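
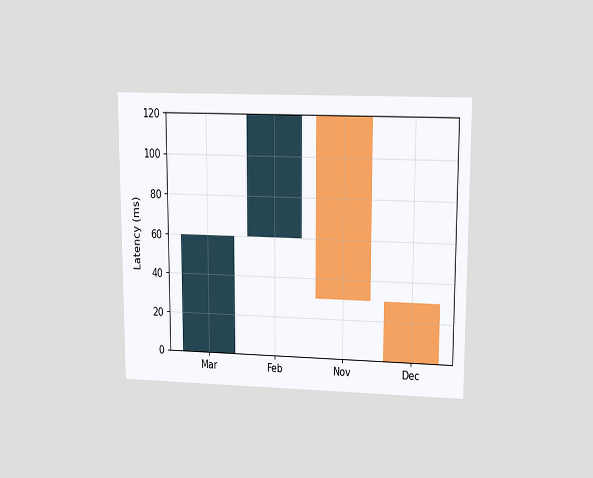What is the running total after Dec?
0ms

The chart is viewed at a slight angle. After Dec the running total reaches 0ms.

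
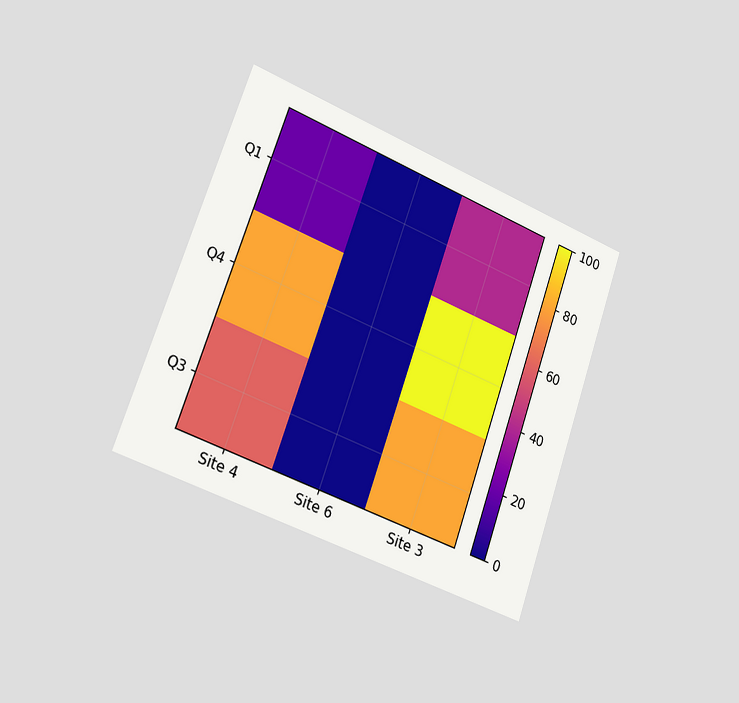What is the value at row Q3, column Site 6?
0

The chart is tilted about 19° clockwise and viewed slightly from the left. Matching cell (Q3, Site 6) against the colorbar gives 0.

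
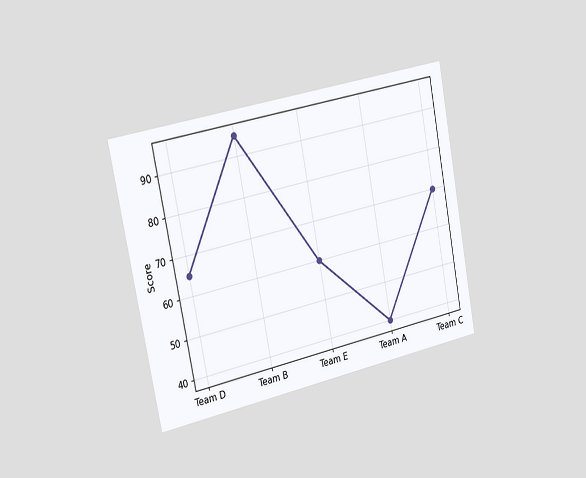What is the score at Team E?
60

The chart is tilted about 11° counter-clockwise and viewed slightly from the left. At Team E, the line is at 60.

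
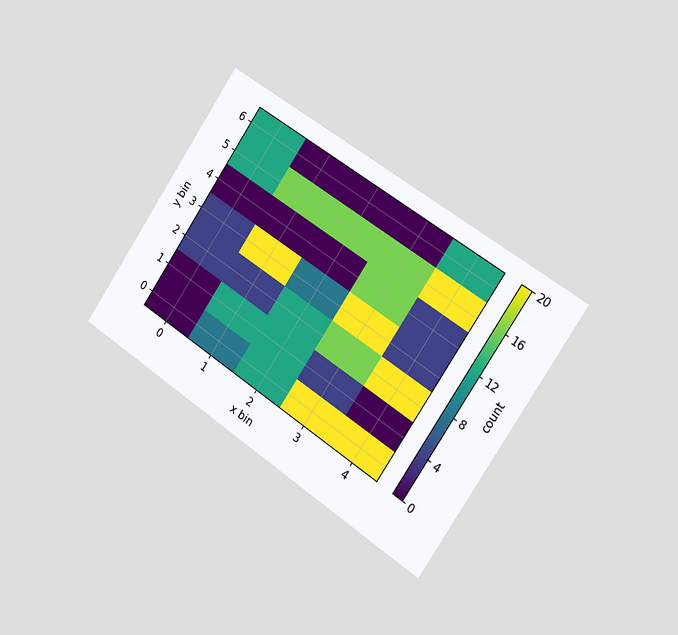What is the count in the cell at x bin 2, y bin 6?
0

The chart is tilted about 34° clockwise and viewed slightly from the right. Matching the cell (2, 6) against the colorbar gives 0.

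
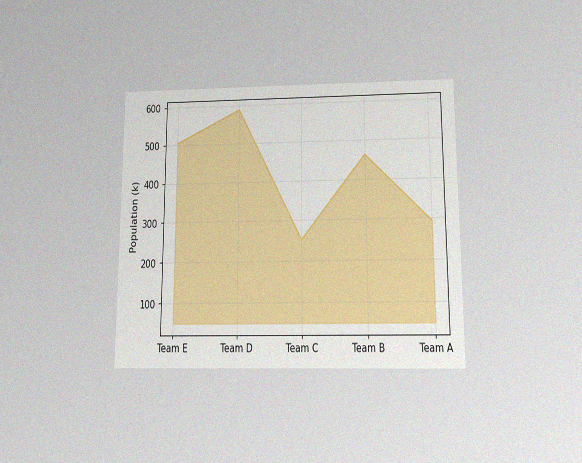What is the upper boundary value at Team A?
The chart is viewed slightly from below, with some photo noise. At Team A the upper boundary is at 294k.

294k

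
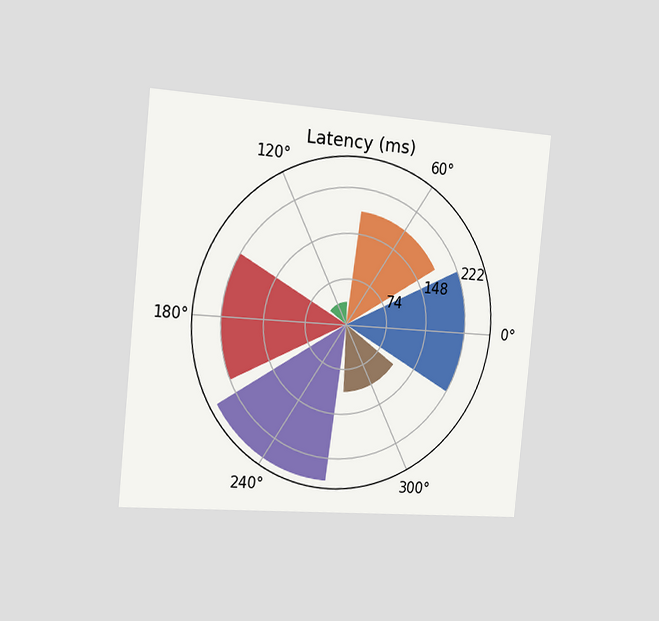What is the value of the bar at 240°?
The chart is tilted about 6° clockwise and viewed slightly from the left. The bar at 240° reaches 259ms on the radial axis.

259ms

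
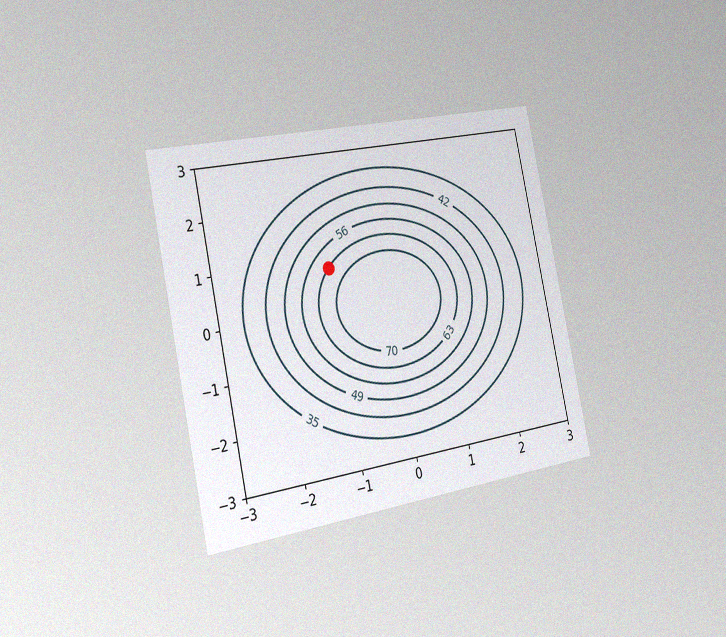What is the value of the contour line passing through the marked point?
The chart is tilted about 12° counter-clockwise and viewed slightly from the left, with some photo noise. The marked point sits on the contour labelled 63.

63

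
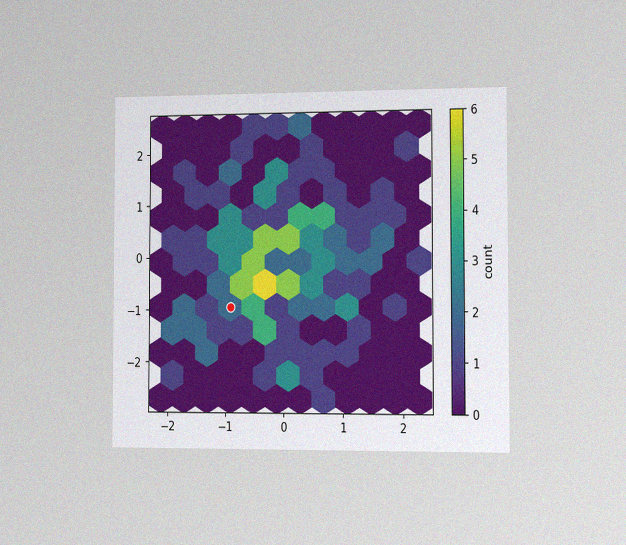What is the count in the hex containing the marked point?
The chart is viewed slightly from the right, with some photo noise. The marked hex reads 2 on the colorbar.

2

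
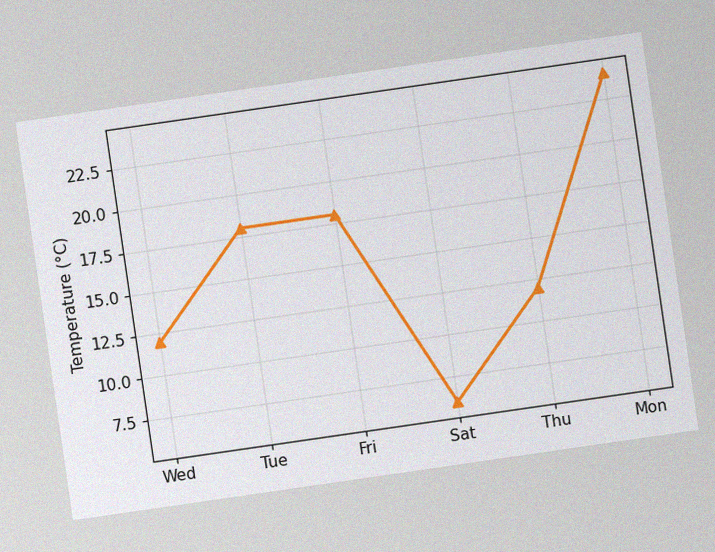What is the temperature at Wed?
12°C

The chart is tilted about 8° counter-clockwise, with some photo noise. At Wed, the line is at 12°C.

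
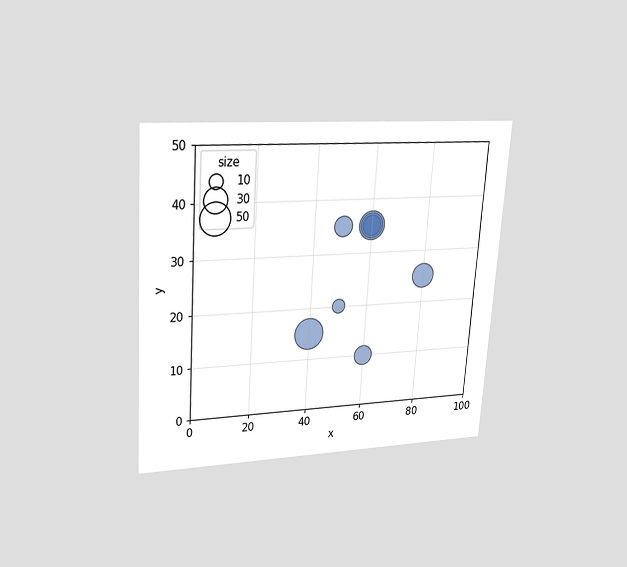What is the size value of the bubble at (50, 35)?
The chart is tilted about 4° clockwise and viewed at a slight angle. Matching the bubble at (50, 35) against the size legend gives 20.

20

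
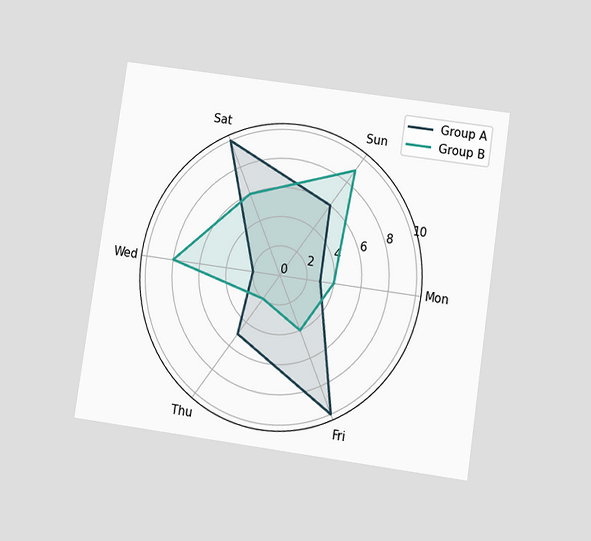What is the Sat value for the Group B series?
6

The chart is tilted about 8° clockwise and viewed slightly from below. On the Sat axis, Group B reaches 6.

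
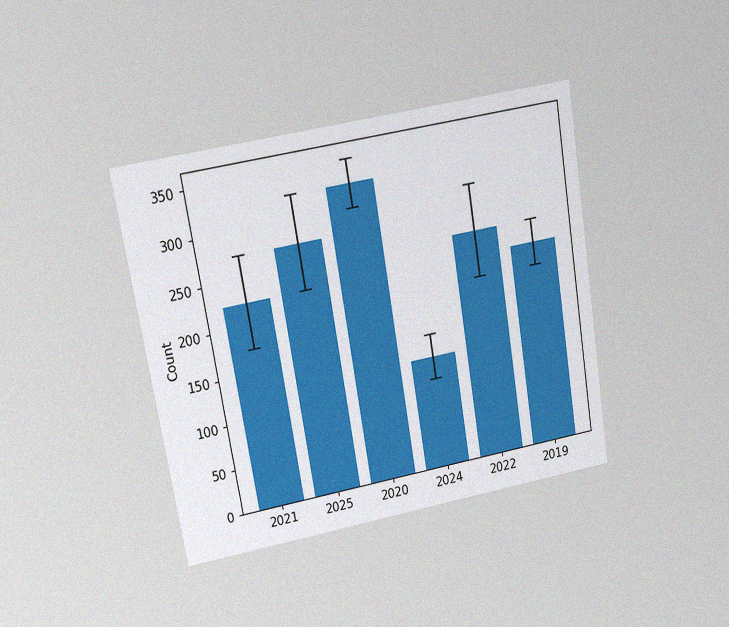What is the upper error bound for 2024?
150

The chart is tilted about 10° counter-clockwise and viewed at a slight angle, with some photo noise. The 2024 bar's upper whisker reaches 150.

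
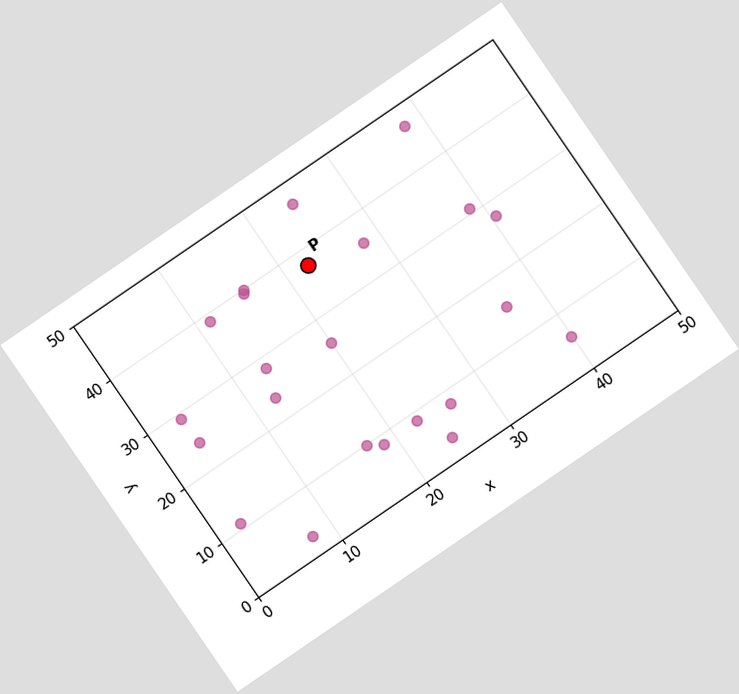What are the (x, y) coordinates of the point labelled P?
The chart is tilted about 34° counter-clockwise. Following the gridlines from P to each axis, P sits at (22.5, 37.5).

(22.5, 37.5)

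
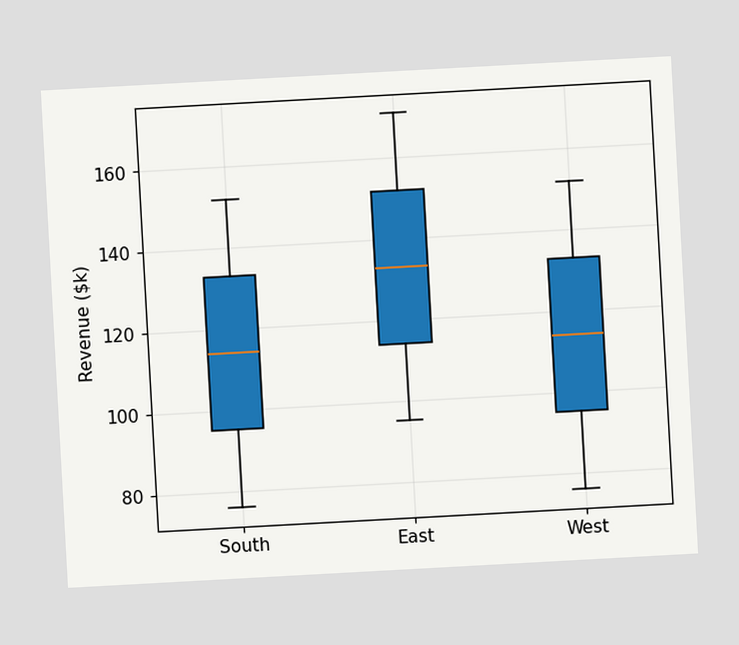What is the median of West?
The chart is tilted about 3° counter-clockwise. The median line in the West box sits at $114k.

$114k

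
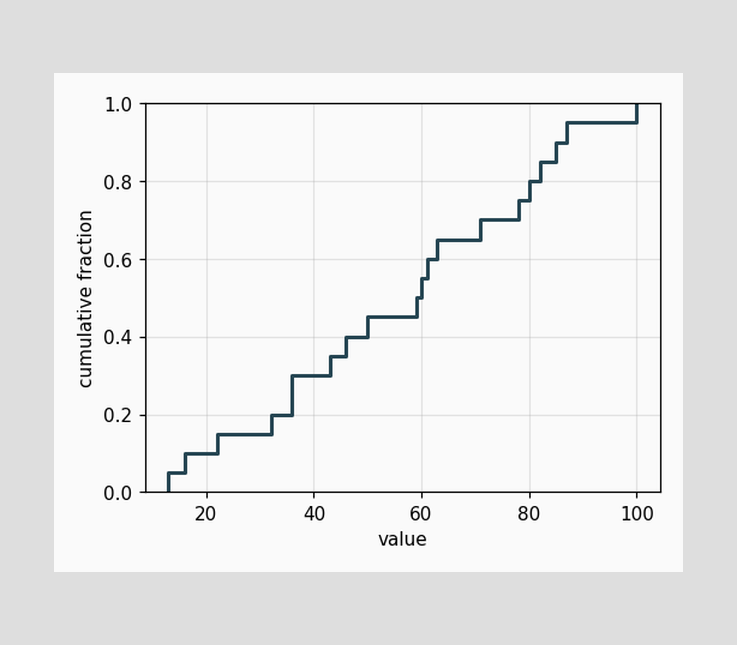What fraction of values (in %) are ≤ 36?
30%

At x=36 the ECDF step is at 30%.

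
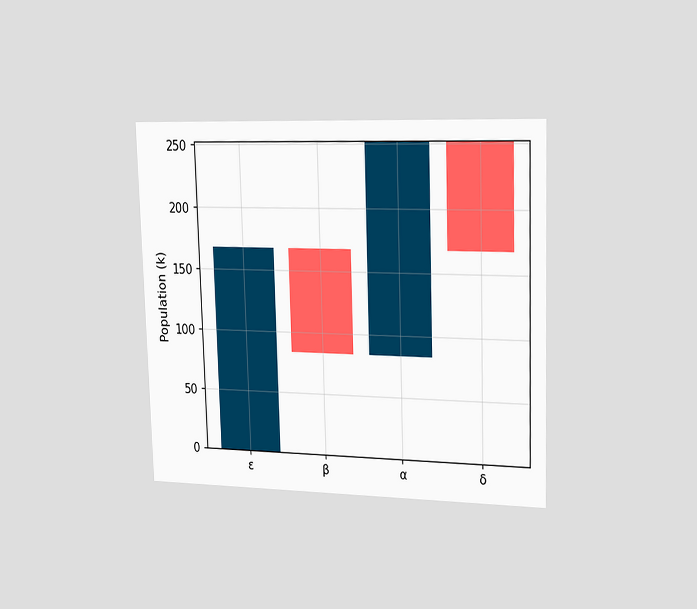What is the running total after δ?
168k

The chart is viewed slightly from the right. After δ the running total reaches 168k.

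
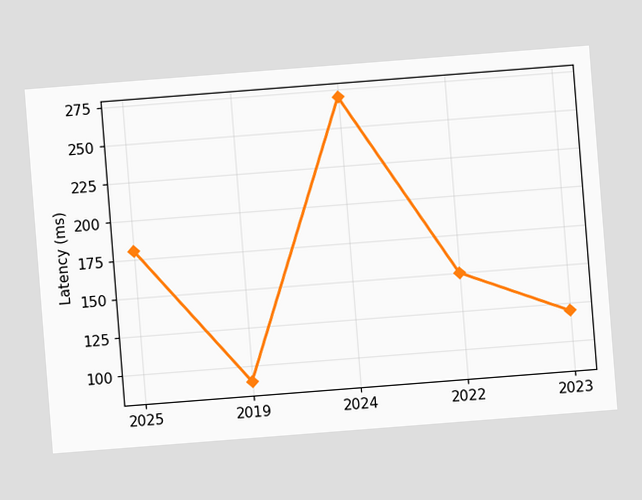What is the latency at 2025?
180ms

The chart is tilted about 4° counter-clockwise. At 2025, the line is at 180ms.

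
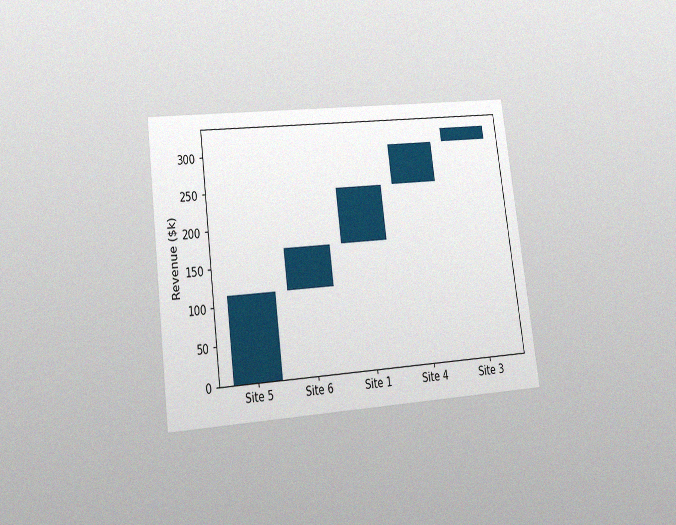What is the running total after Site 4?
The chart is tilted about 7° counter-clockwise and viewed at a slight angle, with some photo noise. After Site 4 the running total reaches $304k.

$304k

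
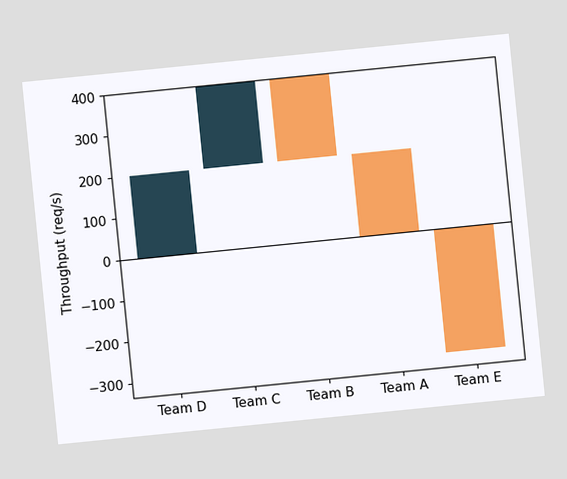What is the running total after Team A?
The chart is tilted about 6° counter-clockwise. After Team A the running total reaches 0req/s.

0req/s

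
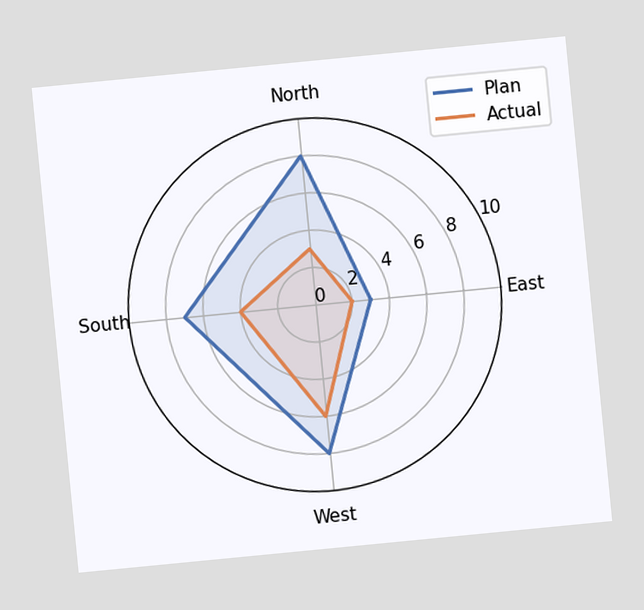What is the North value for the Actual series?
3

The chart is tilted about 6° counter-clockwise. On the North axis, Actual reaches 3.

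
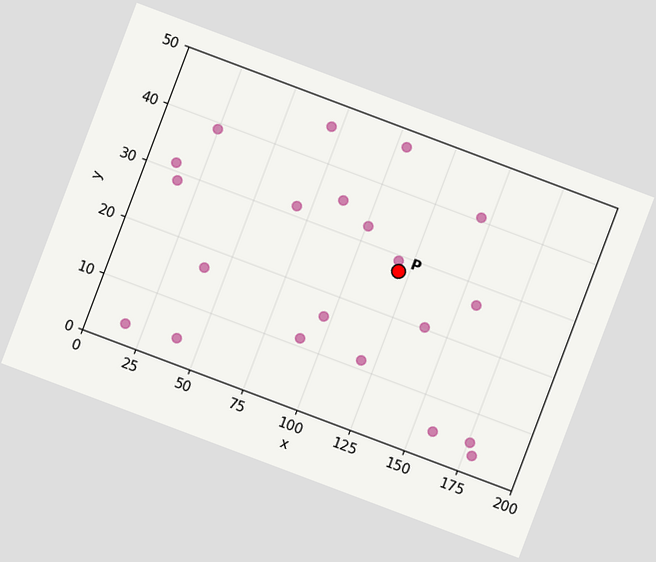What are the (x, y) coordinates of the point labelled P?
(120, 27.5)

The chart is tilted about 21° clockwise. Following the gridlines from P to each axis, P sits at (120, 27.5).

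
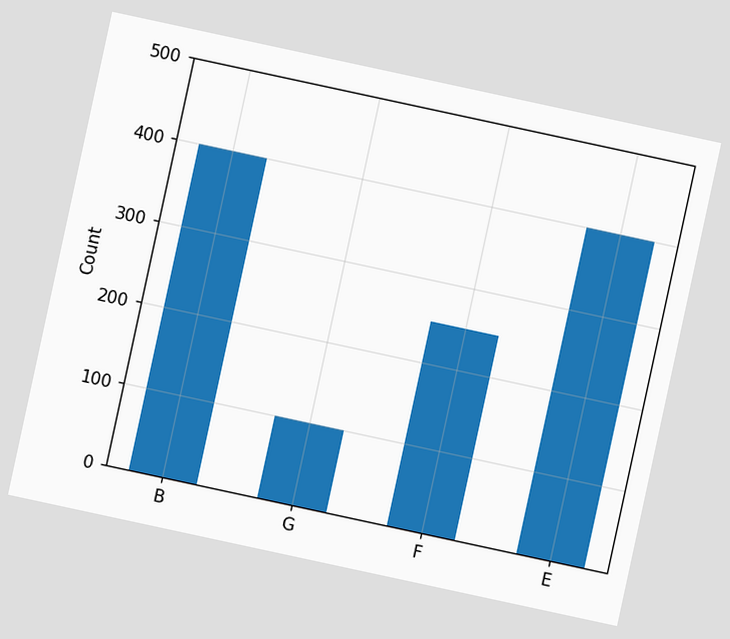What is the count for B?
400

The chart is tilted about 12° clockwise. Reading along the chart's y-axis, the B bar reaches 400.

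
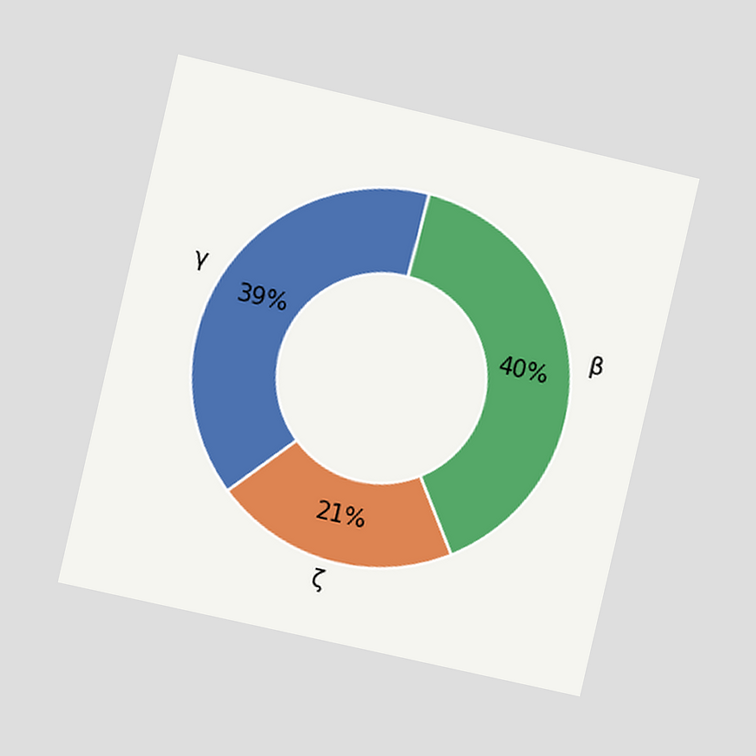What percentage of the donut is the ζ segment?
21%

The chart is tilted about 13° clockwise and viewed slightly from the left. The ζ segment takes up 21% of the ring.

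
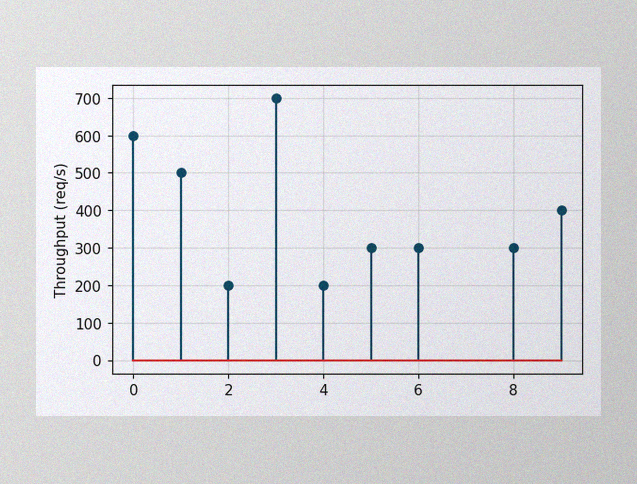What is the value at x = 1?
500req/s

The image has some photo noise and uneven lighting. The stem at x=1 reaches 500req/s.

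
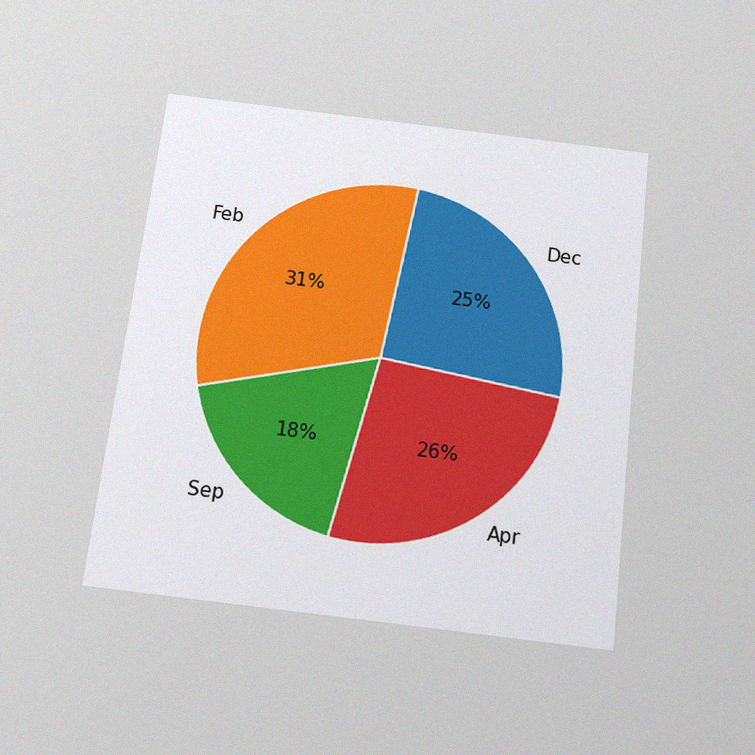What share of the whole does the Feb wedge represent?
31%

The chart is tilted about 7° clockwise and viewed slightly from below, with some photo noise. The Feb slice takes up 31% of the pie.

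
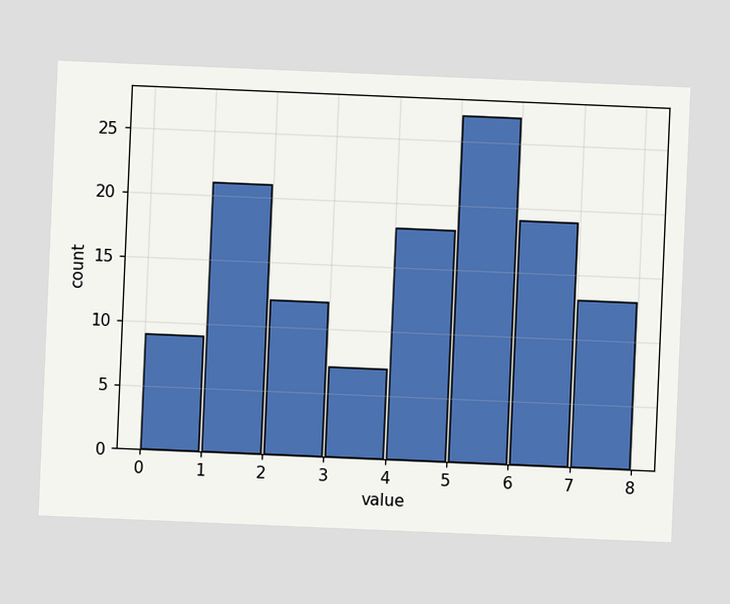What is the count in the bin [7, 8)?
13

The chart is tilted about 2° clockwise. The [7, 8) bin has height 13.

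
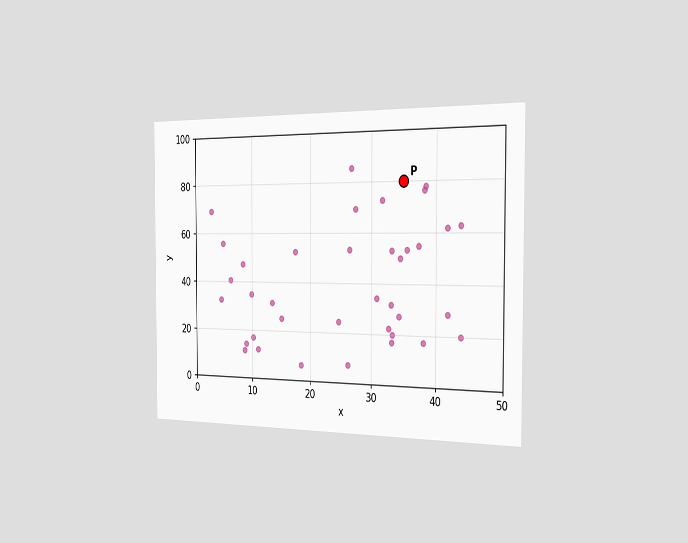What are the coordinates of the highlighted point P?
The chart is viewed slightly from the right. Following the gridlines from P to each axis, P sits at (35, 80).

(35, 80)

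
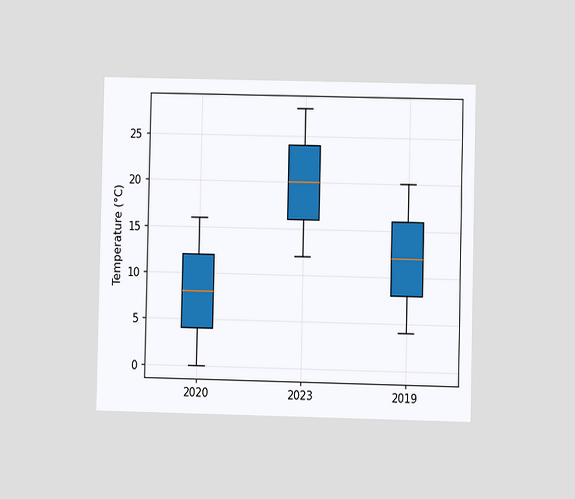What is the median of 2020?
8°C

The chart is viewed at a slight angle. The median line in the 2020 box sits at 8°C.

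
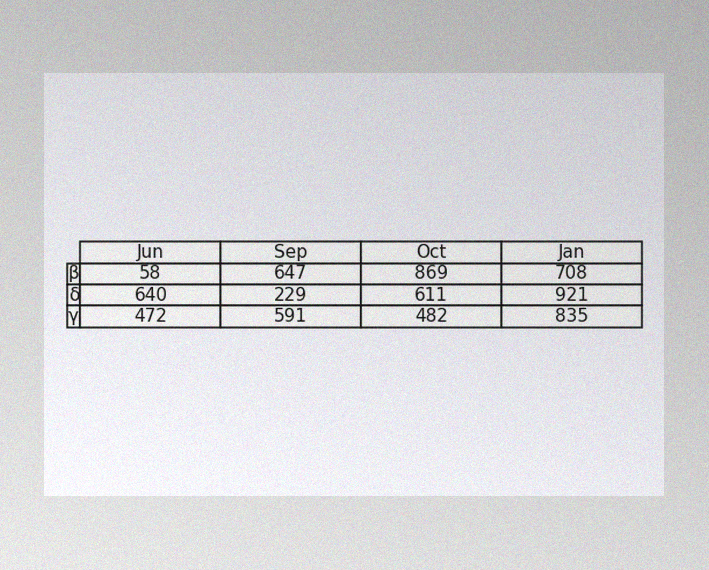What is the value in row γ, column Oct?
The image has some photo noise and uneven lighting. The (γ, Oct) cell reads 482.

482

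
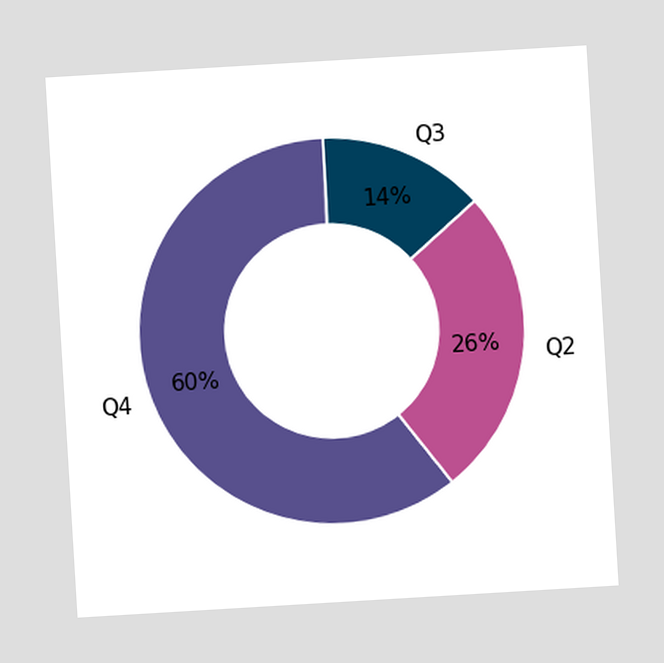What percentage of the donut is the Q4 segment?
The chart is tilted about 3° counter-clockwise. The Q4 segment takes up 60% of the ring.

60%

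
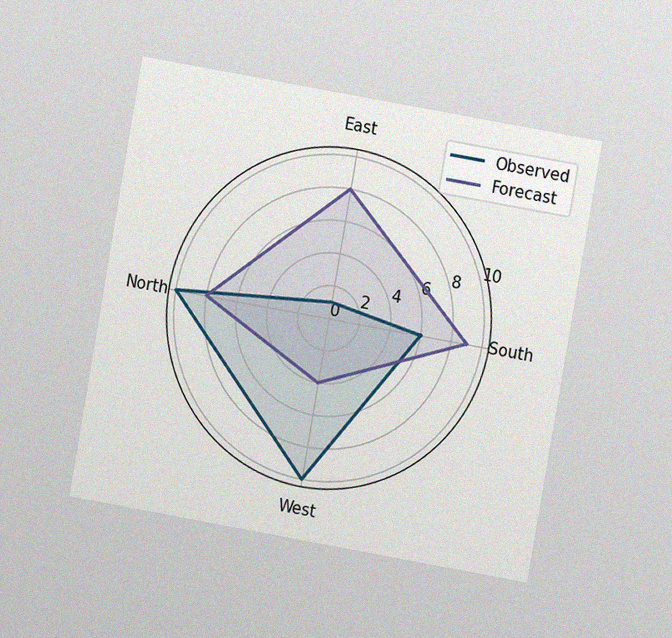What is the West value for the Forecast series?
4

The chart is tilted about 10° clockwise and viewed at a slight angle, with some photo noise. On the West axis, Forecast reaches 4.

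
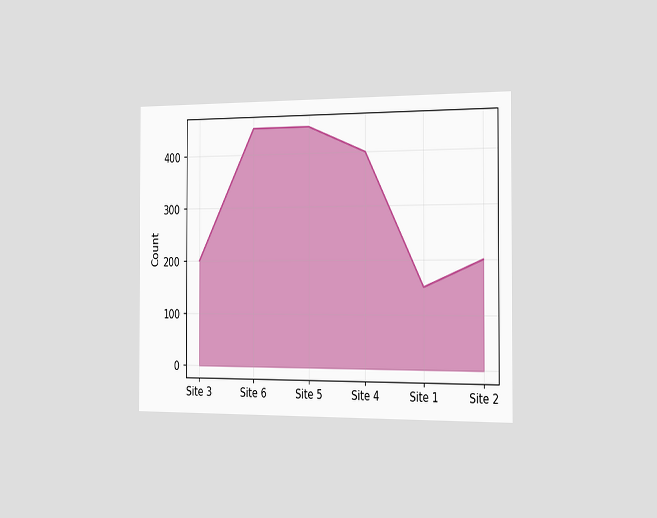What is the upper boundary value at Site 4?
400

The chart is viewed slightly from the right. At Site 4 the upper boundary is at 400.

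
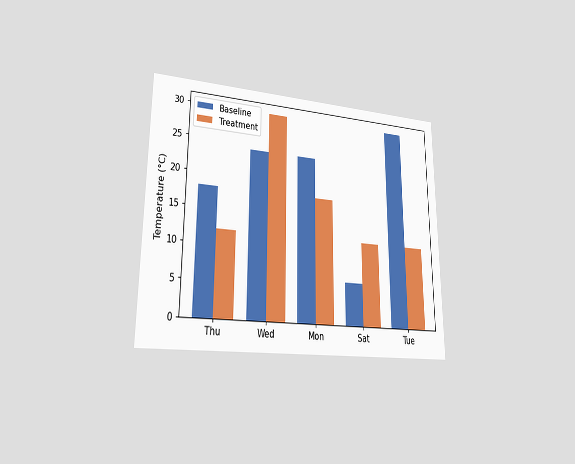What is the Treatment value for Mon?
18°C

The chart is viewed at a slight angle. The Treatment bar at Mon reaches 18°C on the y-axis.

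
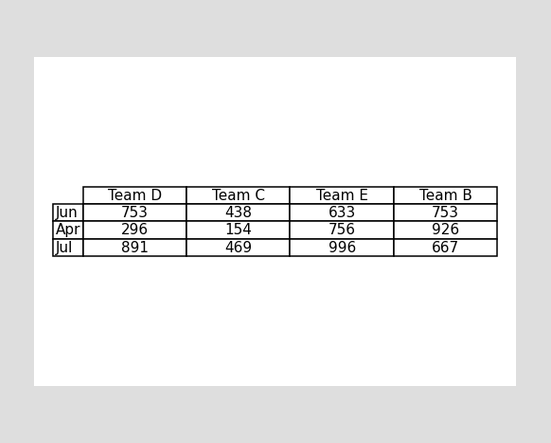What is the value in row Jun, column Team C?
438

The (Jun, Team C) cell reads 438.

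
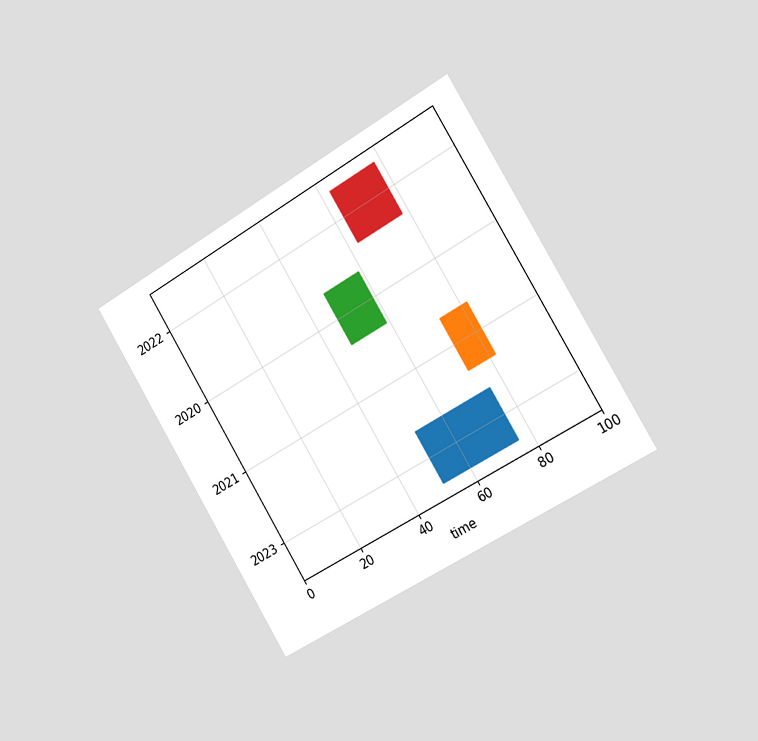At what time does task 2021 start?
73

The chart is tilted about 31° counter-clockwise and viewed slightly from the right. The 2021 bar begins at t=73.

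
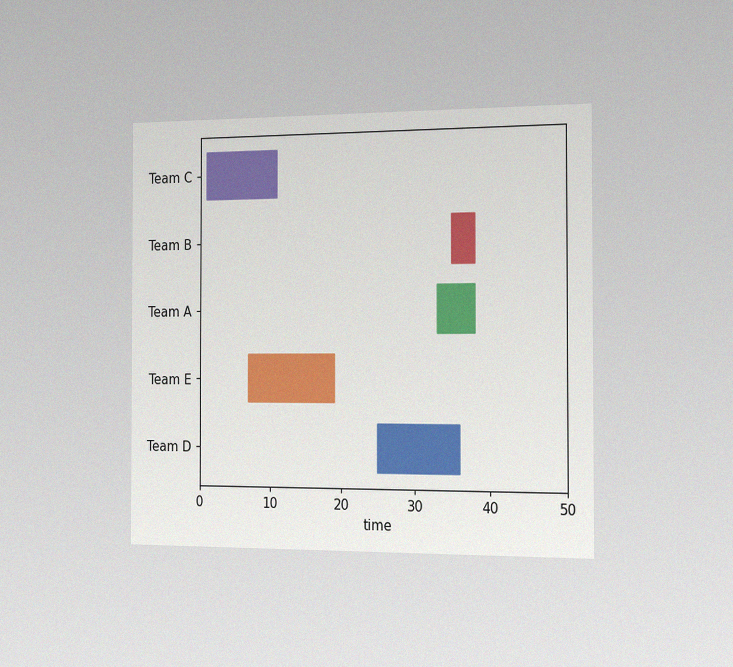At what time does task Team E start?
7

The chart is viewed slightly from the right, with some photo noise. The Team E bar begins at t=7.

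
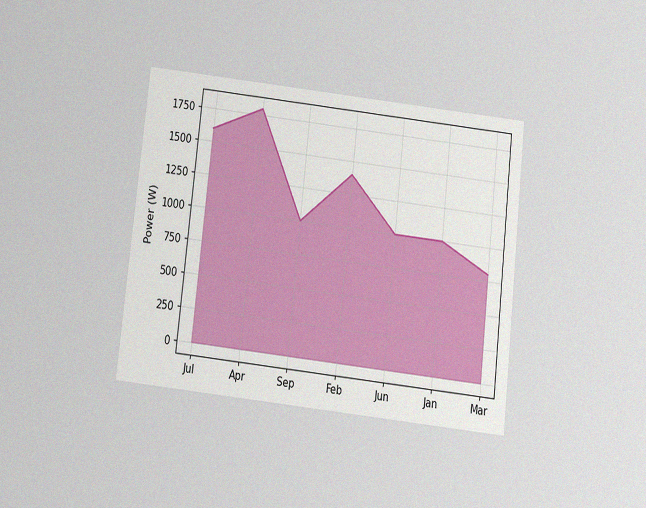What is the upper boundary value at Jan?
1000W

The chart is tilted about 6° clockwise and viewed slightly from below, with some photo noise. At Jan the upper boundary is at 1000W.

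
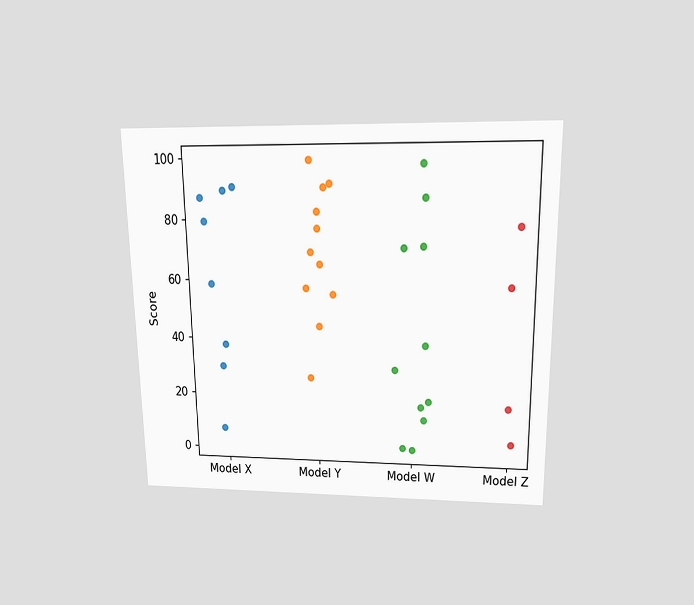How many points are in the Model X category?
8

The chart is viewed slightly from above. Counting the markers in the Model X column gives 8.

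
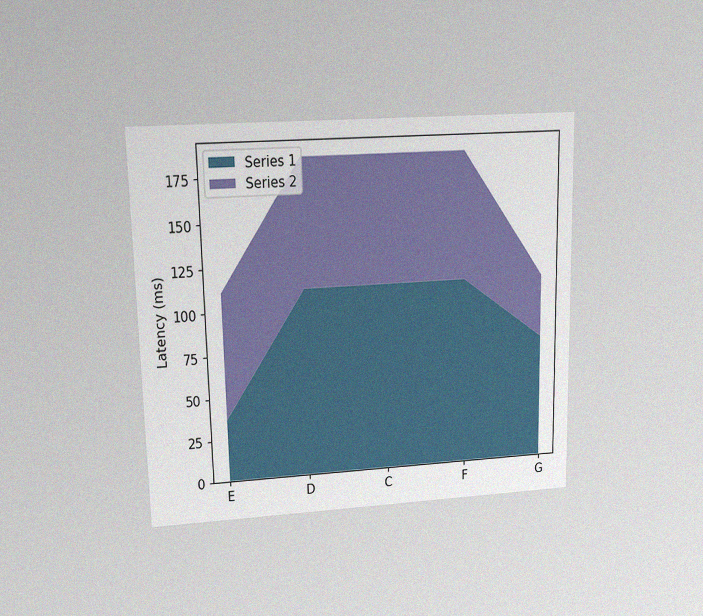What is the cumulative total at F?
185ms

The chart is viewed at a slight angle, with some photo noise. The stacked total at F reaches 185ms.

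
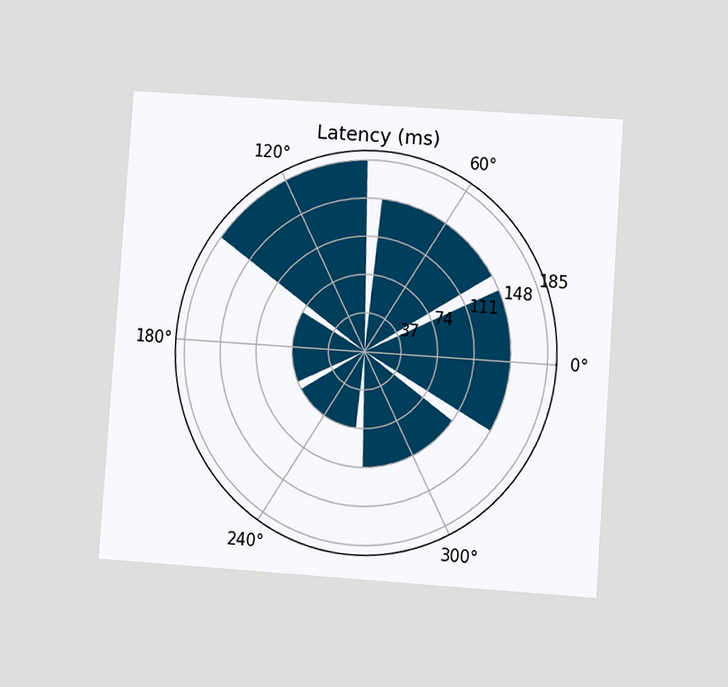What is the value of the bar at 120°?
The chart is tilted about 4° clockwise and viewed at a slight angle. The bar at 120° reaches 185ms on the radial axis.

185ms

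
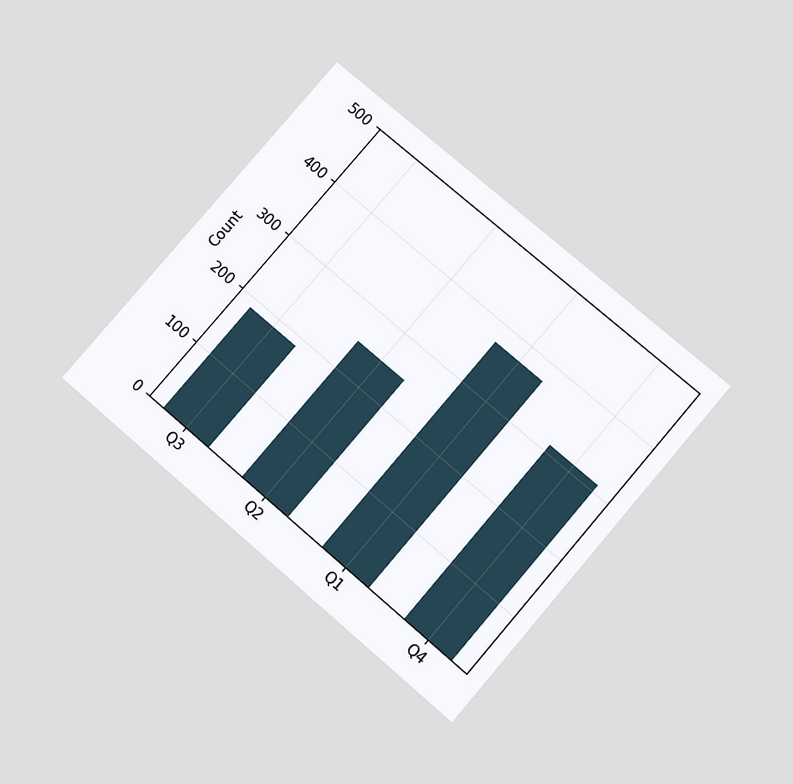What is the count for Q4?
The chart is tilted about 41° clockwise and viewed slightly from below. Reading along the chart's y-axis, the Q4 bar reaches 310.

310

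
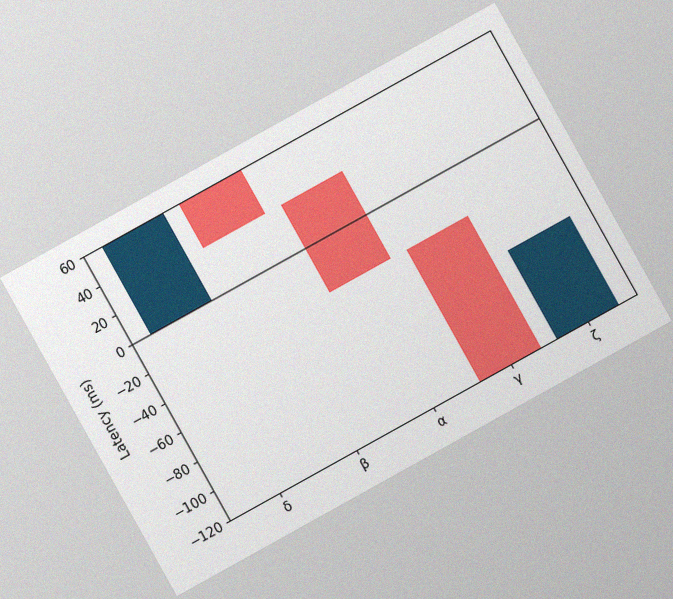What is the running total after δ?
The chart is tilted about 29° counter-clockwise, with some photo noise. After δ the running total reaches 60ms.

60ms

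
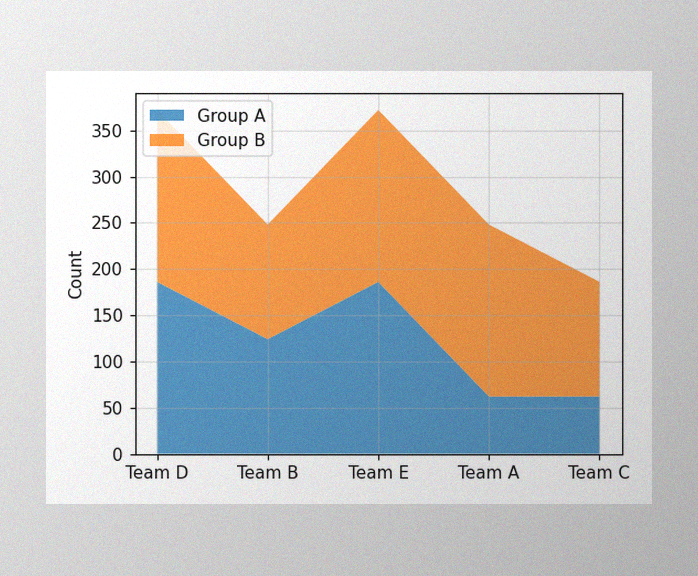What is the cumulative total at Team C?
The image has some photo noise and uneven lighting. The stacked total at Team C reaches 186.

186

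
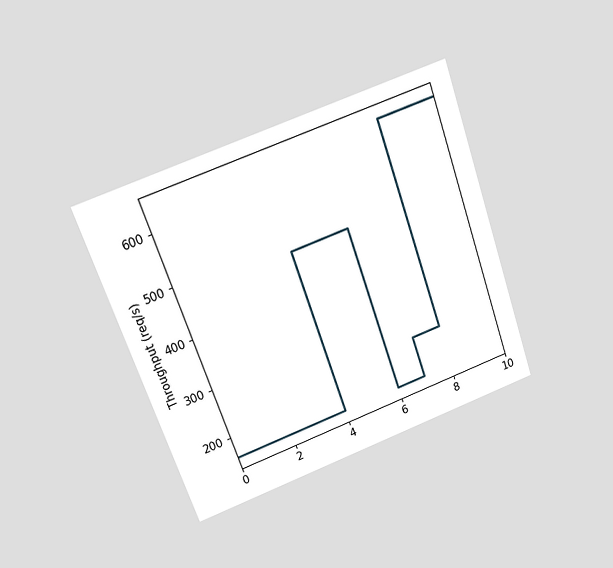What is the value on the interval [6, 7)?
160req/s

The chart is tilted about 20° counter-clockwise and viewed at a slight angle. On [6, 7) the step sits at 160req/s.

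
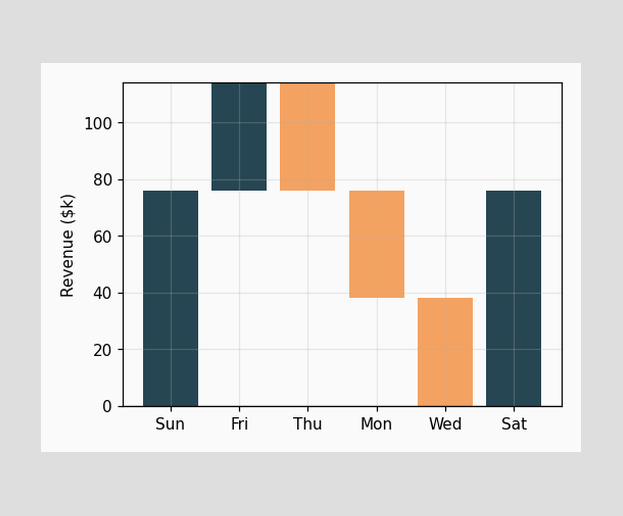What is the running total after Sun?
$76k

After Sun the running total reaches $76k.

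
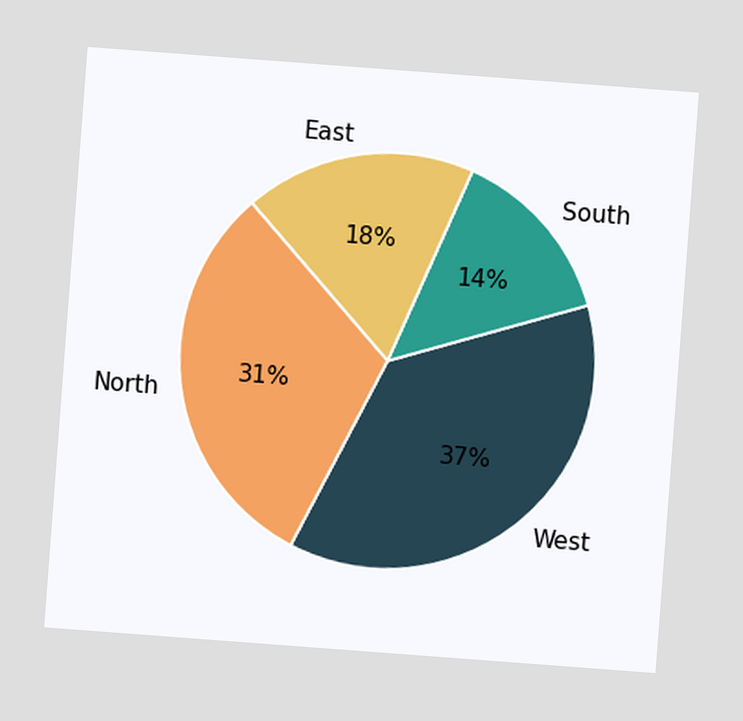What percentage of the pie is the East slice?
18%

The chart is tilted about 4° clockwise. The East slice takes up 18% of the pie.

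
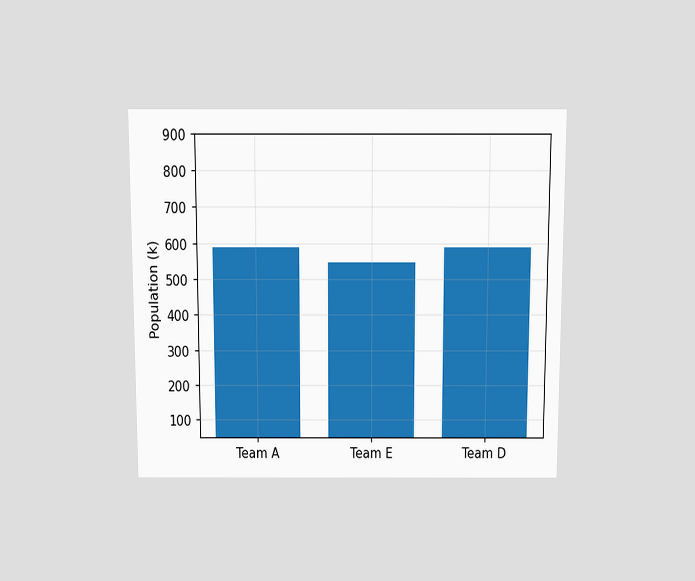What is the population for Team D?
588k

The chart is viewed slightly from above. Reading along the chart's y-axis, the Team D bar reaches 588k.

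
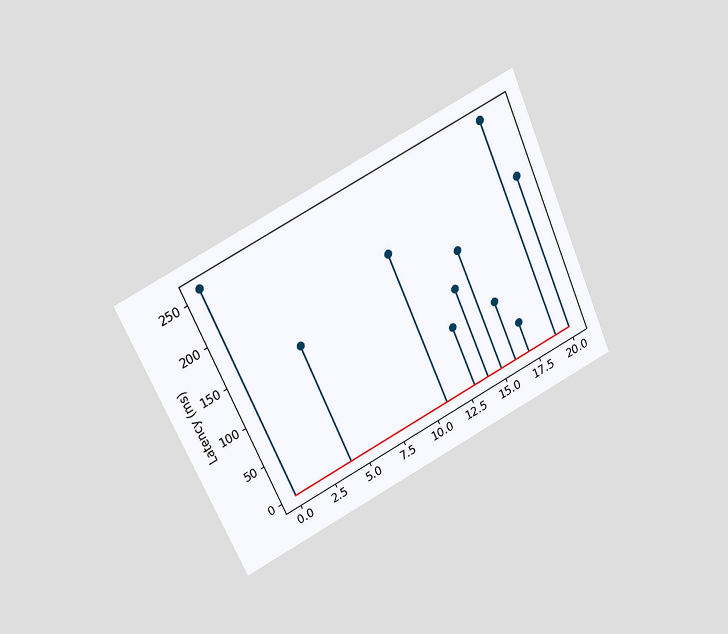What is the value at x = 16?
The chart is tilted about 24° counter-clockwise and viewed slightly from above. The stem at x=16 reaches 74ms.

74ms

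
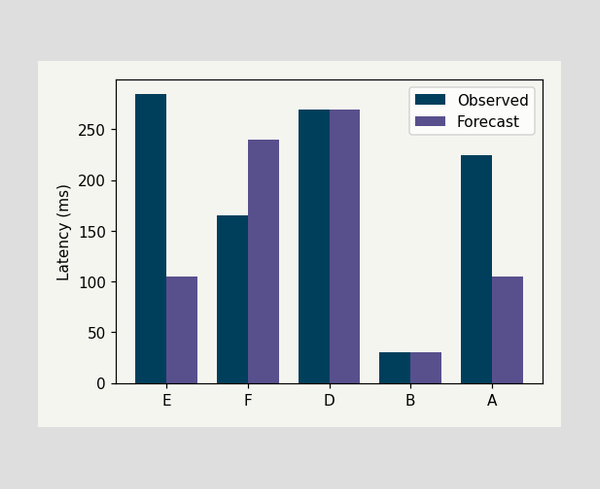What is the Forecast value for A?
The Forecast bar at A reaches 105ms on the y-axis.

105ms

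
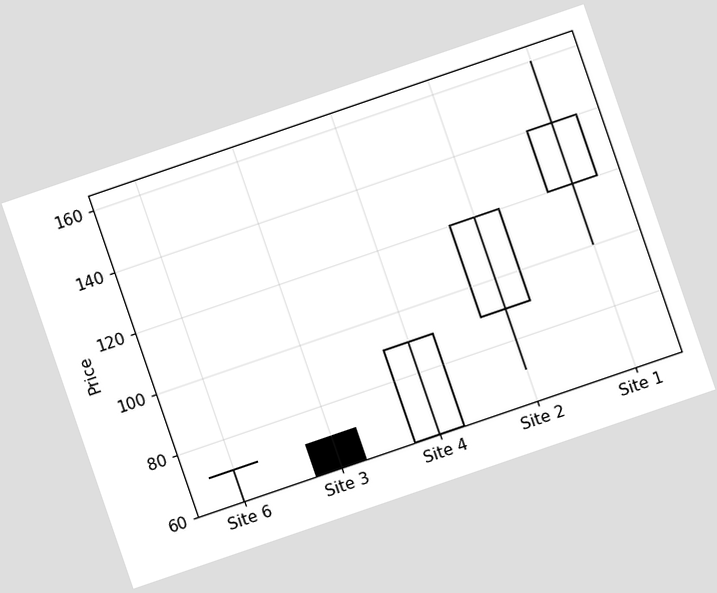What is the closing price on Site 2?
120

The chart is tilted about 19° counter-clockwise. The Site 2 candle closes at 120.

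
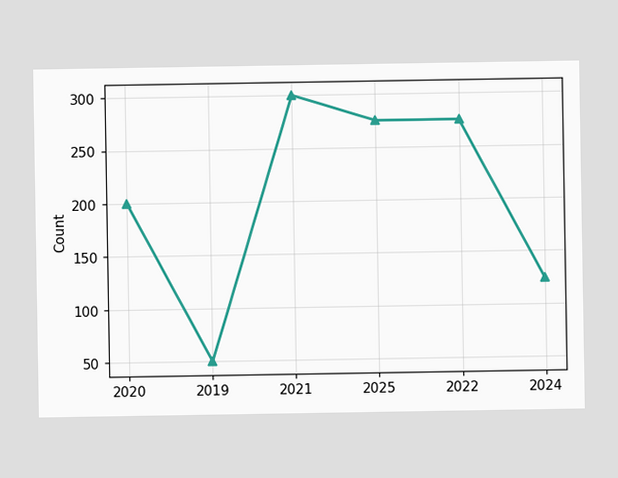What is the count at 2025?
At 2025, the line is at 275.

275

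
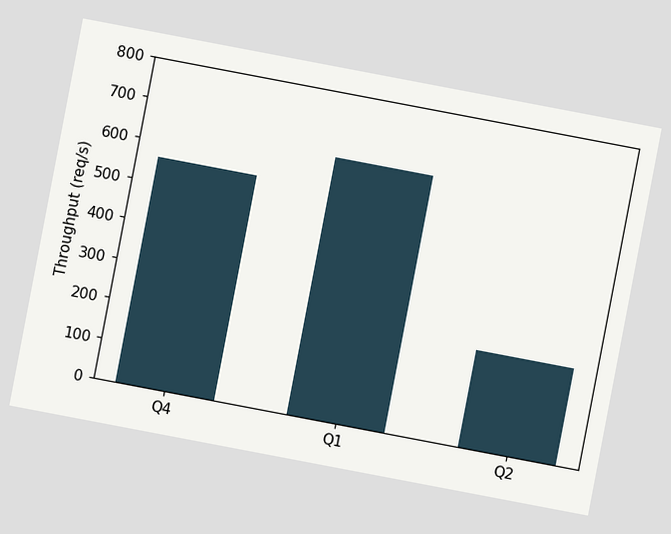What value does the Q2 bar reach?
240req/s

The chart is tilted about 11° clockwise. Reading along the chart's y-axis, the Q2 bar reaches 240req/s.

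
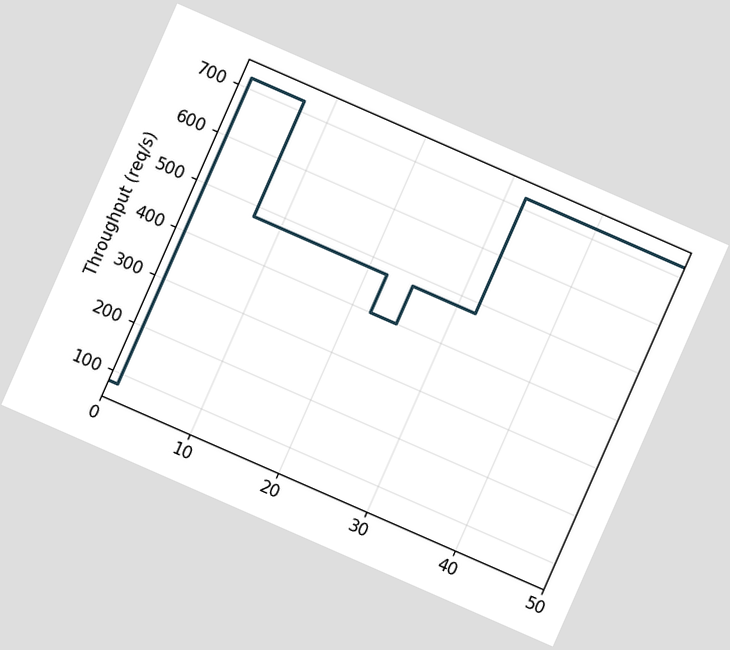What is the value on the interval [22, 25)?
400req/s

The chart is tilted about 24° clockwise. On [22, 25) the step sits at 400req/s.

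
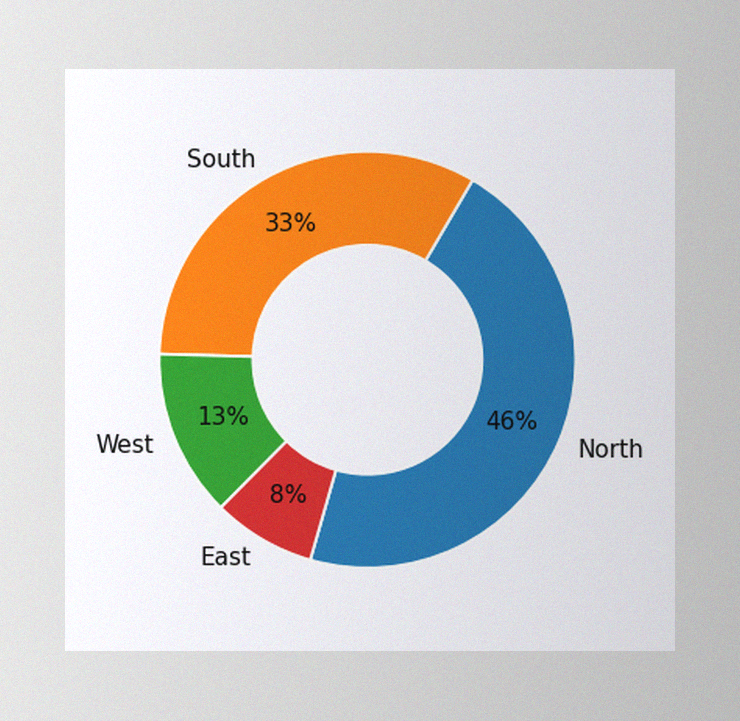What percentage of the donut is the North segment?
46%

The image has some photo noise and uneven lighting. The North segment takes up 46% of the ring.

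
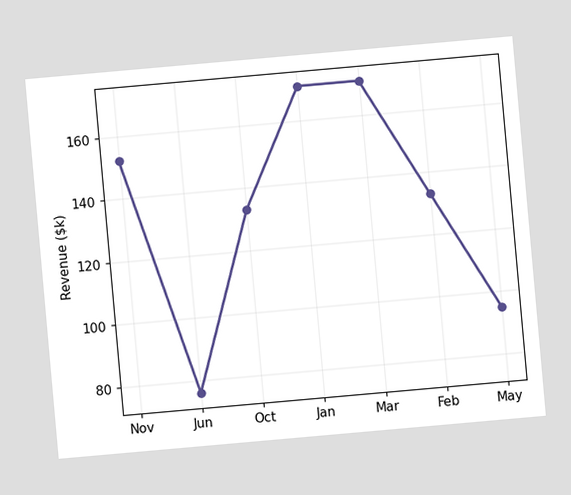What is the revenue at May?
The chart is tilted about 5° counter-clockwise. At May, the line is at $95k.

$95k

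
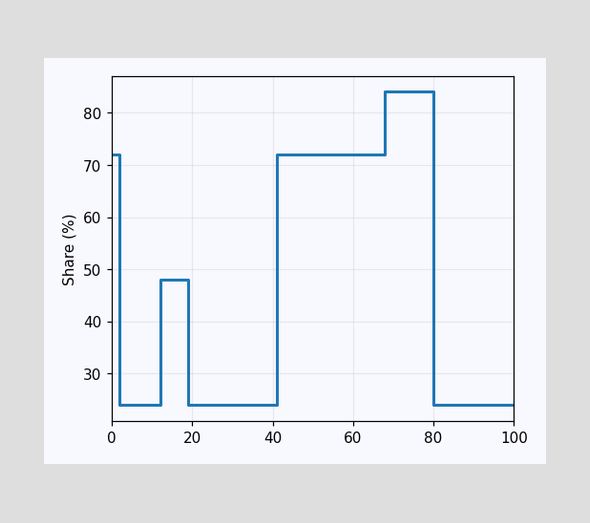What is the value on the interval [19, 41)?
24%

On [19, 41) the step sits at 24%.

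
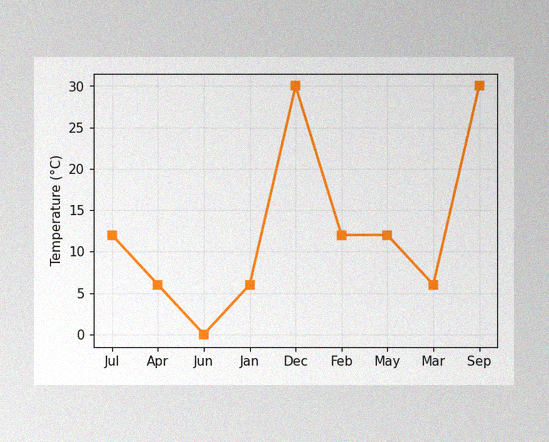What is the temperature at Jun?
0°C

The image has some photo noise and uneven lighting. At Jun, the line is at 0°C.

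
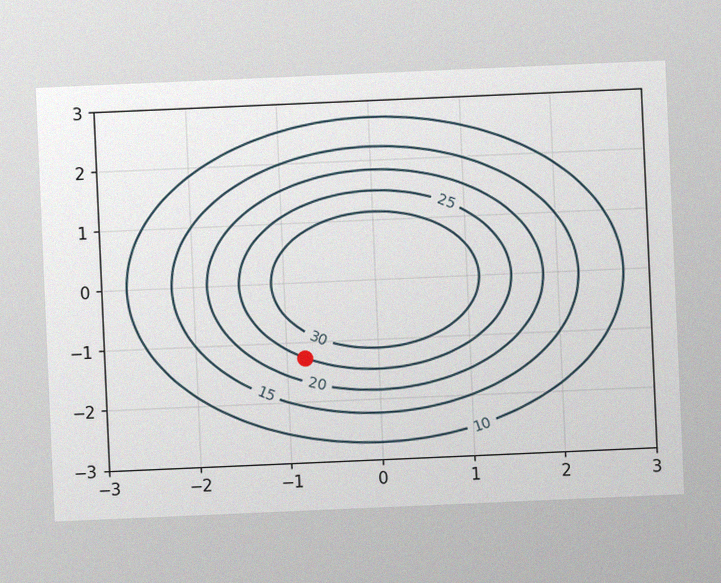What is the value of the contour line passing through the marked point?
25

The chart is tilted about 3° counter-clockwise, with some photo noise. The marked point sits on the contour labelled 25.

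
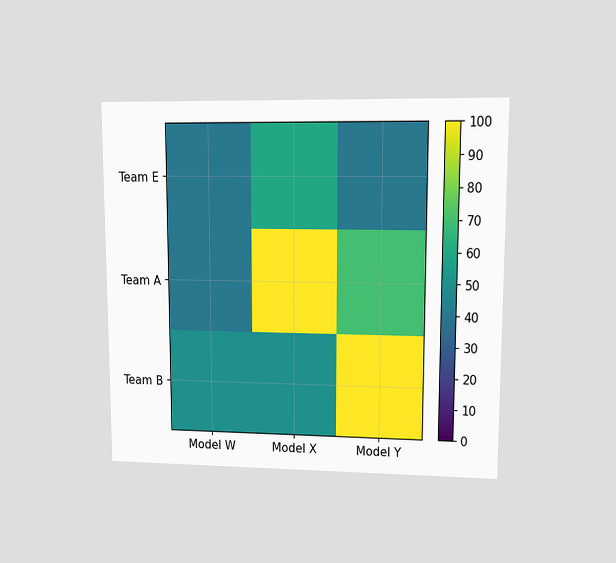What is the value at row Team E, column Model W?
The chart is viewed at a slight angle. Matching cell (Team E, Model W) against the colorbar gives 40.

40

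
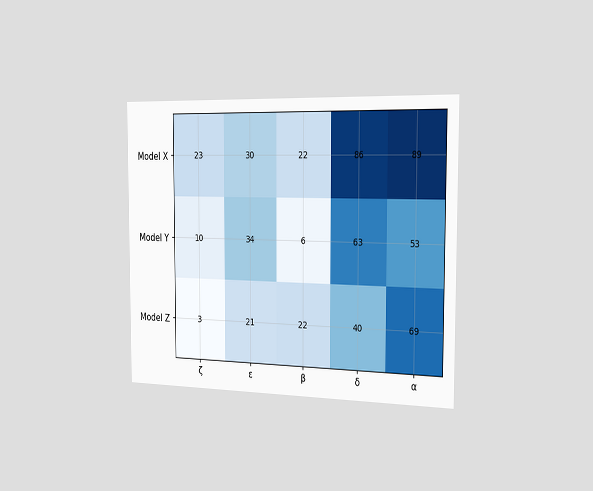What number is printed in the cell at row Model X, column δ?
The chart is viewed slightly from the right. The (Model X, δ) cell reads 86.

86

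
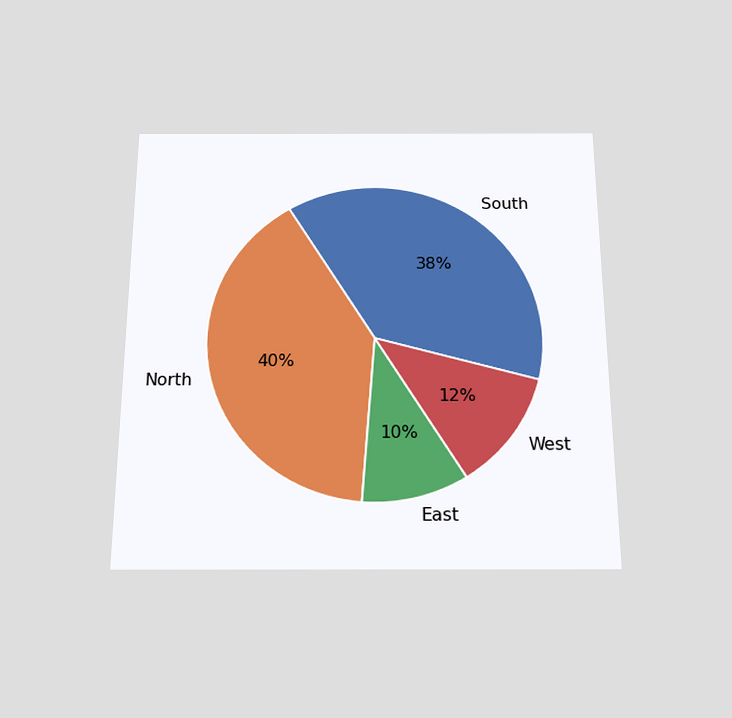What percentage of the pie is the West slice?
12%

The chart is viewed slightly from below. The West slice takes up 12% of the pie.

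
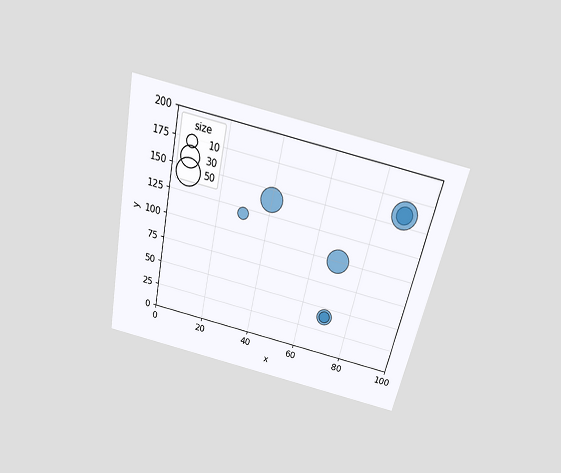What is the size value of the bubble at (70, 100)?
40

The chart is tilted about 12° clockwise and viewed slightly from above. Matching the bubble at (70, 100) against the size legend gives 40.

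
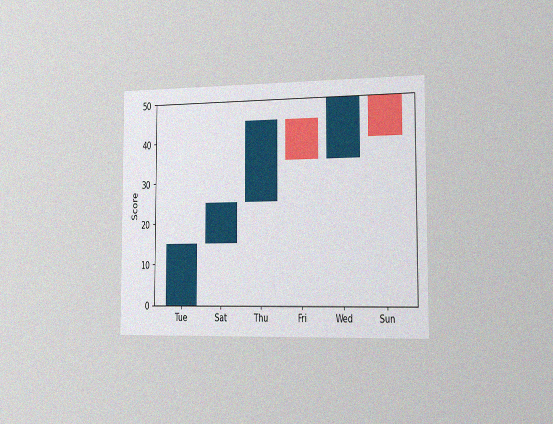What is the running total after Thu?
The chart is viewed slightly from the right, with some photo noise. After Thu the running total reaches 45.

45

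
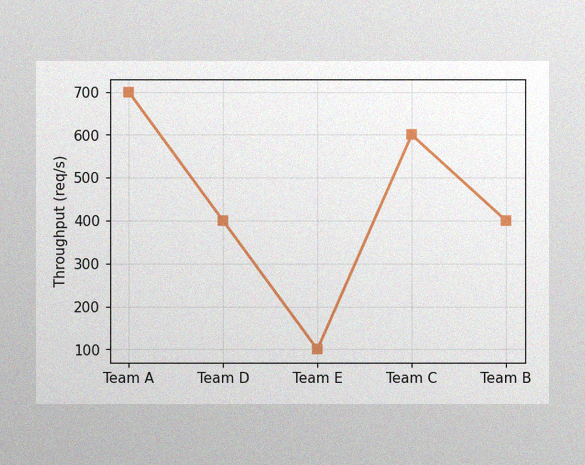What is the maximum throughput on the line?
700req/s

The image has some photo noise and uneven lighting. The highest point is at Team A, and reading across to the y-axis gives 700req/s.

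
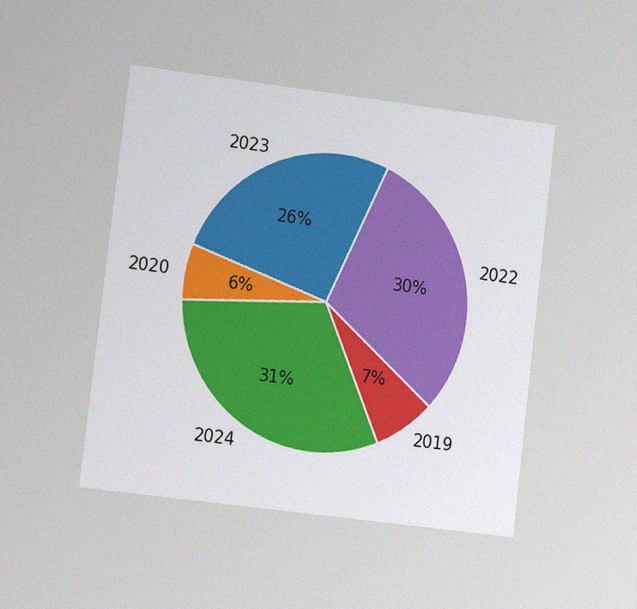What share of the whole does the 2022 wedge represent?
30%

The chart is tilted about 7° clockwise and viewed slightly from the left, with some photo noise. The 2022 slice takes up 30% of the pie.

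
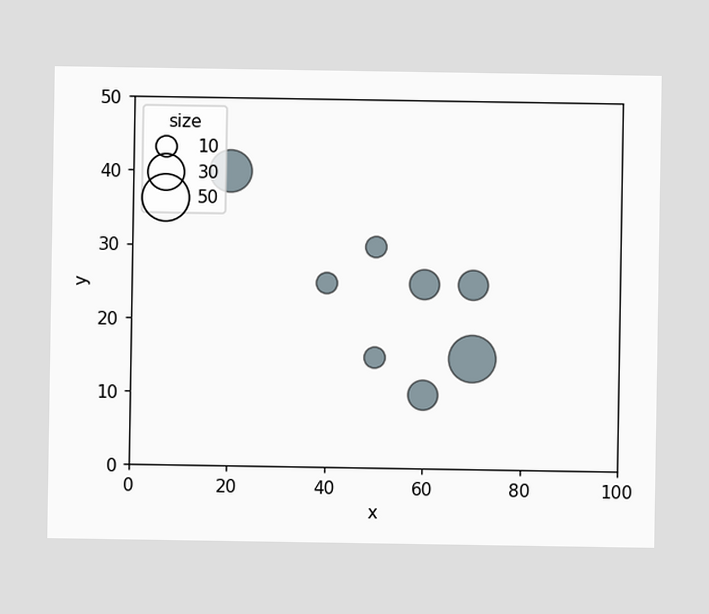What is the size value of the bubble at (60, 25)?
Matching the bubble at (60, 25) against the size legend gives 20.

20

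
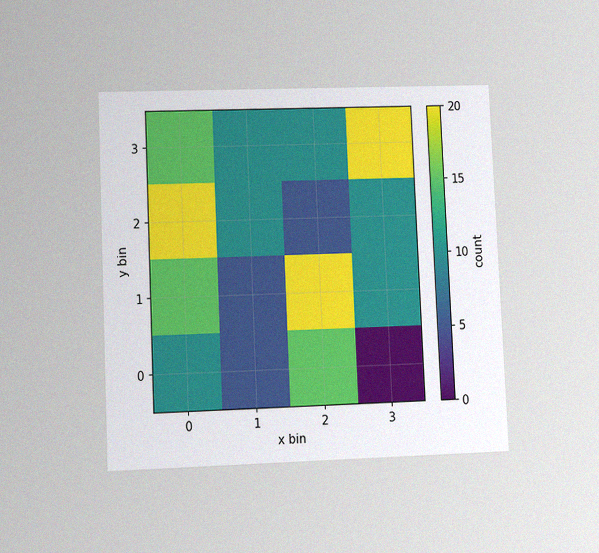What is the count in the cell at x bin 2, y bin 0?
The chart is tilted about 2° counter-clockwise and viewed at a slight angle, with some photo noise. Matching the cell (2, 0) against the colorbar gives 15.

15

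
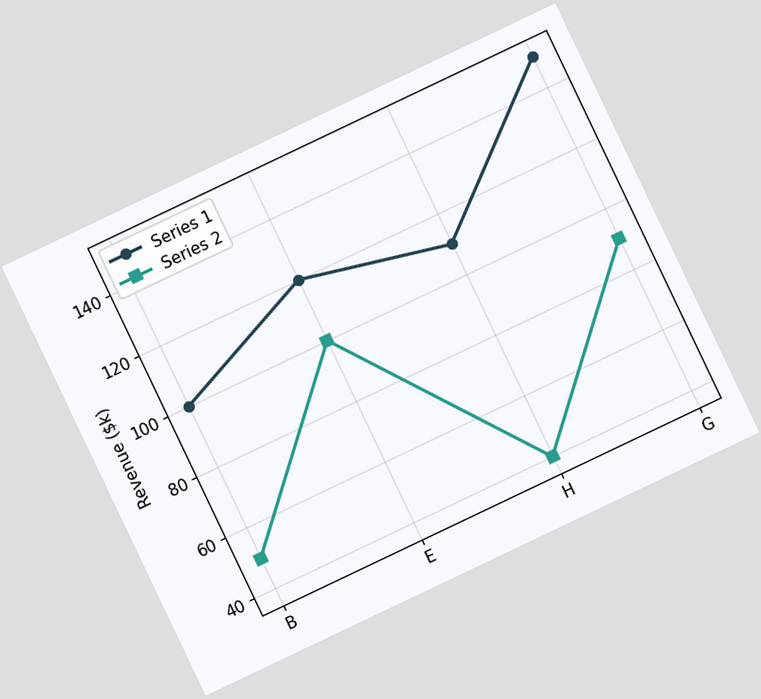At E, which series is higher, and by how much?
The chart is tilted about 25° counter-clockwise. At E, Series 1 sits above the other line by $20k.

Series 1, by $20k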